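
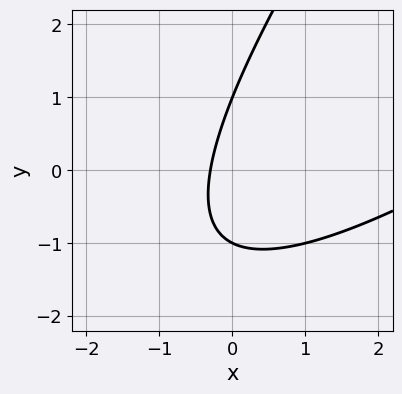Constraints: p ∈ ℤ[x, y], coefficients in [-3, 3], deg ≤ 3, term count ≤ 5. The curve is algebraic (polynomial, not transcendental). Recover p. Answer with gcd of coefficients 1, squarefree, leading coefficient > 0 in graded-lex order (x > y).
Degree: the shape is more complex than any degree-1 curve, so deg p = 2.
Observable constraints: the y-axis gridline crossings are at y ∈ {-1, 1}.
Putting this together gives p.

x^2 - 2*x*y + y^2 - 3*x - 1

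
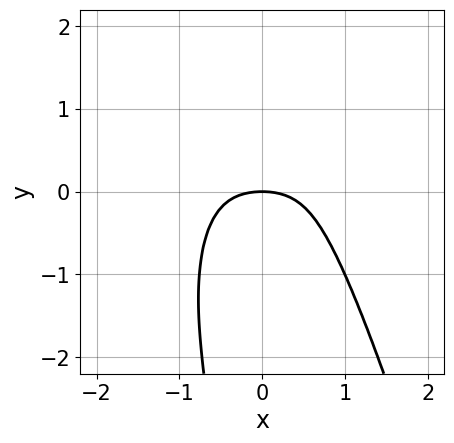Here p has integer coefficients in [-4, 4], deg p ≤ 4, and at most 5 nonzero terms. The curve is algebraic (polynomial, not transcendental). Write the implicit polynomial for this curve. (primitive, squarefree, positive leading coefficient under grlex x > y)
2*x^4 - x*y^2 + x^2 + 2*y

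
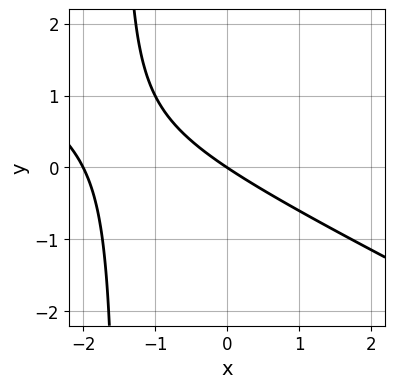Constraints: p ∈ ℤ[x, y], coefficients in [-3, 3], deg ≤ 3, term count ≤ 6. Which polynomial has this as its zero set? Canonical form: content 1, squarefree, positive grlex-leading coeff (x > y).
x^2 + 2*x*y + 2*x + 3*y

deg p = 2. No degree-1 curve has this shape.
From the visible intercepts: one y-axis crossing is at y = 0; among the integer gridlines, it crosses the x-axis at x ∈ {-2, 0}.
Matching integer coefficients to the picture gives p.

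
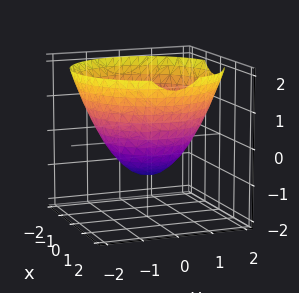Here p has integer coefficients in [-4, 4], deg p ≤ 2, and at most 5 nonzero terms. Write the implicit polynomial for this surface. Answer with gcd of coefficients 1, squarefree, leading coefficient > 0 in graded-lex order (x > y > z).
First, deg p = 2. The shape is more complex than any degree-1 surface.
Next, symmetries: rotational symmetry about the z-axis ⇒ p depends on x, y only through x² + y².
Next, reading off the gridlines: a circular section at z = 1 has radius between 1 and 2; it meets the z-axis at z = -1 (among the integer gridlines).
Finally, these observations pin down the coefficients.

2*x^2 + 2*y^2 - 3*z - 3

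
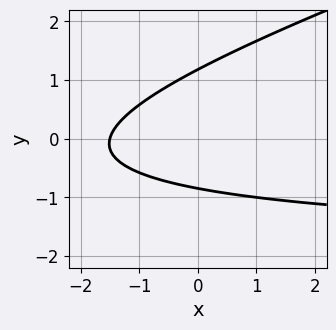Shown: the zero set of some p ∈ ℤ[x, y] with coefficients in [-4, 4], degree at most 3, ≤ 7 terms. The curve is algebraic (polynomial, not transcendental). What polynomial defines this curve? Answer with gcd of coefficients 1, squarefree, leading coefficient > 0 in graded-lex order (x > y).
First, deg p = 2.
Finally, the integer polynomial consistent with all of this is the stated p.

x*y - 3*y^2 + 2*x + y + 3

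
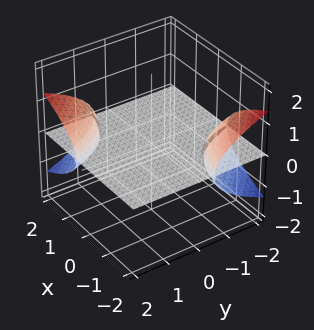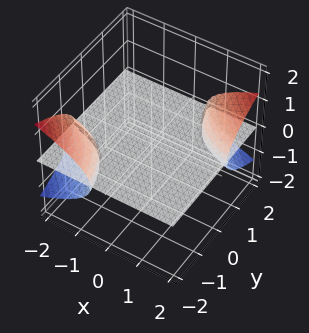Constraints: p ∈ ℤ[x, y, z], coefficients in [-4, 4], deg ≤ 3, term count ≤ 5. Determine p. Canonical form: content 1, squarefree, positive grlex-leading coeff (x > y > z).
First, the picture has 3 separate pieces. They look like related sheets of one shape, so recover p as a whole.
Then, the degree is 3 — a generic line meets the surface in up to 3 points.
Then, from the axis intercepts and sections: every point of the y-axis in the box is on the surface; every point of the x-axis in the box is on the surface.
Finally, putting this together gives p.

x*y*z - 2*z^3 - z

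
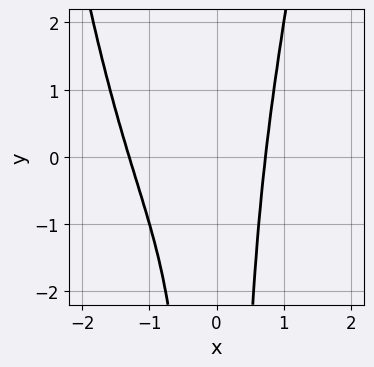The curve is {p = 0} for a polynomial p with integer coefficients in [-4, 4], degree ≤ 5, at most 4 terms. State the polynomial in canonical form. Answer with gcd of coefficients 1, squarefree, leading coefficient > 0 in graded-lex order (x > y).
(a) The degree is 4 — the shape is more complex than any degree-3 curve.
(b) From the visible intercepts: the curve avoids every integer y-axis point in the box.
(c) Solving for integer coefficients yields p as stated.

3*x^4 + 3*x^3 - 2*x^2*y - 2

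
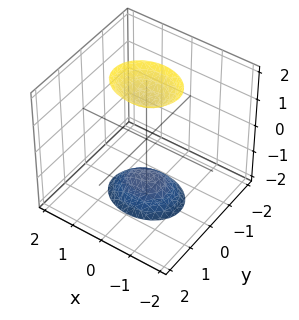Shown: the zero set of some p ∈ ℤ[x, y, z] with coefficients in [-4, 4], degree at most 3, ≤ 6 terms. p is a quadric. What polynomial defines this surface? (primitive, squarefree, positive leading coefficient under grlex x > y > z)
(a) I count 2 distinct pieces. Treating them together as one polynomial.
(b) deg p = 2. Two sheets facing apart; a quadric.
(c) Symmetries: mirror symmetry x ↦ −x ⇒ only even powers of x; the z ↦ −z reflection is a symmetry, so z appears only in even powers; mirror symmetry y ↦ −y ⇒ only even powers of y.
(d) From the visible intercepts: it misses every integer gridline on the y-axis; no x-intercept at any integer in the box.
(e) Together with the visible shape, these determine p as stated.

2*x^2 + 3*y^2 - z^2 + 2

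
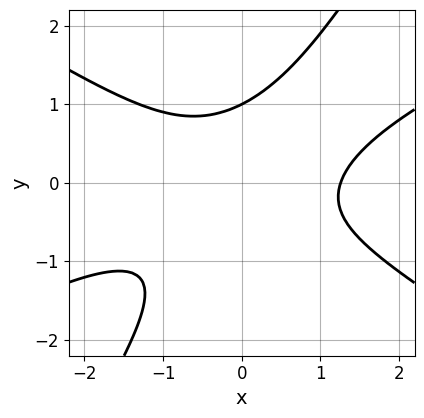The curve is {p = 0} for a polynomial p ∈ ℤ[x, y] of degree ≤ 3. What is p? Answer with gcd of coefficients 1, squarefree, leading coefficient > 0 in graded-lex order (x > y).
(a) The degree is 3 — a generic line meets the curve in up to 3 points.
(b) Against the integer gridlines: one y-axis crossing is at y = 1.
(c) Putting this together gives p.

x^3 - x^2*y - 3*x*y^2 + 2*y^3 - 2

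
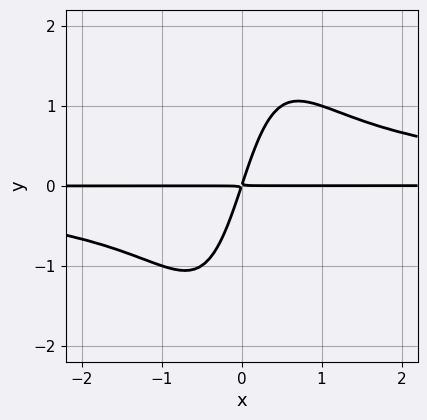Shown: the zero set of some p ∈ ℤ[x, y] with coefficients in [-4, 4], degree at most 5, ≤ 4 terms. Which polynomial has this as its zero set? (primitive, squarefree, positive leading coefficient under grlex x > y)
2*x^2*y^2 - 3*x*y + y^2

First, the degree is 4 — no degree-3 curve has this shape.
Next, reading off the gridlines: the visible x-axis segment lies entirely on the curve.
Finally, putting this together gives p.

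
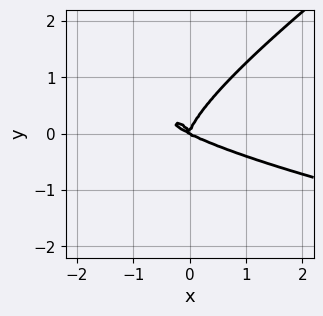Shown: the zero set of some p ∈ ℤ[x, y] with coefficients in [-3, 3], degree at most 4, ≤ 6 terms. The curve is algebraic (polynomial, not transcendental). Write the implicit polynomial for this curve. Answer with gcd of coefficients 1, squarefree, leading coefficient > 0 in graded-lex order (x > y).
(a) Degree: no degree-3 curve has this shape, so deg p = 4.
(b) Reading off the gridlines: it crosses the x-axis at the gridline x = 0; one y-axis crossing is at y = 0.
(c) These observations pin down the coefficients.

2*x*y^3 - 3*y^4 + x^3 + 2*x^2*y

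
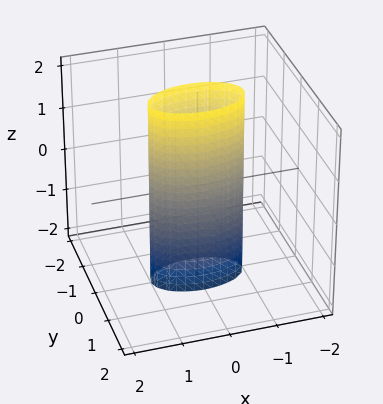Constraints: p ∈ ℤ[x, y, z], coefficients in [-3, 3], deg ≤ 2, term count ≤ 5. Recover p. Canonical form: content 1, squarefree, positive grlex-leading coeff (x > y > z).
1. deg p = 2.
2. Symmetries: mirror symmetry z ↦ −z ⇒ only even powers of z; it's symmetric under x → −x, forcing even powers of x; mirror symmetry y ↦ −y ⇒ only even powers of y.
3. Against the integer gridlines: no z-intercept at any integer in the box; among the integer gridlines, it crosses the x-axis at x ∈ {-1, 1}.
4. The integer polynomial consistent with all of this is the stated p.

x^2 + 3*y^2 - 1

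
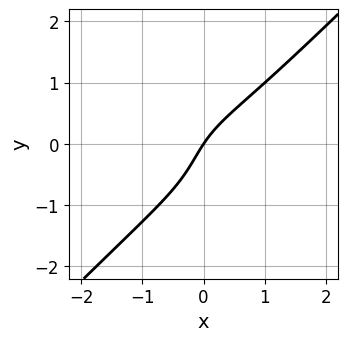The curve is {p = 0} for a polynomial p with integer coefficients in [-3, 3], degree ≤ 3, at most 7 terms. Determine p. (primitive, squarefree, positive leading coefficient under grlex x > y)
2*x^3 - 2*y^3 - y^2 + 3*x - 2*y

(a) The degree is 3 — the shape is more complex than any degree-2 curve.
(b) From the visible intercepts: it crosses the x-axis at the gridline x = 0; it meets the y-axis at y = 0 (among the integer gridlines).
(c) Assembling these constraints gives the stated polynomial.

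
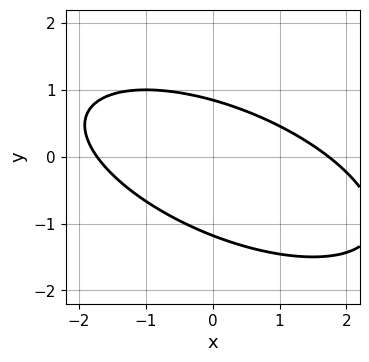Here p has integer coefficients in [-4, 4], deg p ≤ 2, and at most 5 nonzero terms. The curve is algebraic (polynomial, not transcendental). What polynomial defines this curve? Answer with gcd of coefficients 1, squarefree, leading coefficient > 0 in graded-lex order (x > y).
deg p = 2. A generic line meets the curve in up to 2 points.
The integer polynomial consistent with all of this is the stated p.

x^2 + 2*x*y + 3*y^2 + y - 3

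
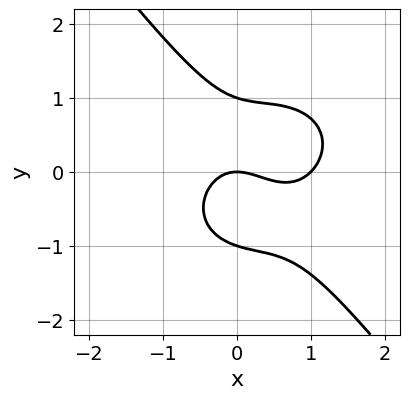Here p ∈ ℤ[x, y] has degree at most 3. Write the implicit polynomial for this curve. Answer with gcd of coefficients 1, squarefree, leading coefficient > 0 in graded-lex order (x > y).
3*x^3 + 2*x*y^2 + 3*y^3 - 3*x^2 - 3*y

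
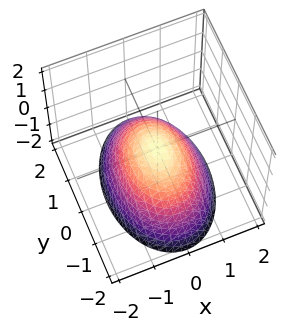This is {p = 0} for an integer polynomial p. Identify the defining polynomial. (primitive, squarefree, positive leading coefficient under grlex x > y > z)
(a) deg p = 2. A single bowl opening along one axis; a quadric.
(b) Symmetries: it's symmetric under y → −y, forcing even powers of y; mirror symmetry x ↦ −x ⇒ only even powers of x.
(c) From the axis intercepts and sections: it meets the z-axis at z = 0 (among the integer gridlines); it meets the y-axis at y = 0 (among the integer gridlines).
(d) Together with the visible shape, these determine p as stated.

2*x^2 + y^2 + 2*z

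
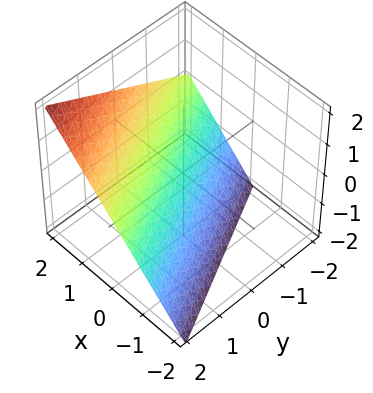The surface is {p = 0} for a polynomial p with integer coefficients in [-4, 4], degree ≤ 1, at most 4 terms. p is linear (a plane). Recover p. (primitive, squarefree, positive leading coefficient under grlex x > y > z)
1. The degree is 1 — the surface is flat (a plane).
2. Observable constraints: it crosses the z-axis at the gridline z = -1; it crosses the x-axis at the gridline x = 1.
3. Putting this together gives p. Check: (0, 2, 0) on the y-axis lies on the surface, and p(0, 2, 0) = 0. ✓

2*x + y - 2*z - 2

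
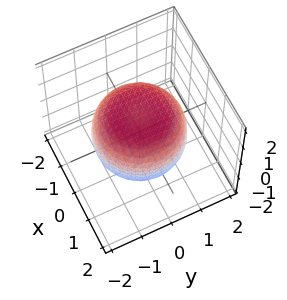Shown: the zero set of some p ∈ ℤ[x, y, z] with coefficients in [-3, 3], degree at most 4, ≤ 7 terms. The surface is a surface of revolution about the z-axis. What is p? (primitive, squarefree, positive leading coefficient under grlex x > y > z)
x^4 + 2*x^2*y^2 + y^4 - x^2 - y^2 + 2*z^2 - 2

1. Degree: no degree-3 surface has this shape, so deg p = 4.
2. Symmetries: rotational symmetry about the z-axis ⇒ p depends on x, y only through x² + y².
3. Checking where it meets the axes: a circular section at z = 0 has radius between 1 and 2; among the integer gridlines, it crosses the z-axis at z ∈ {-1, 1}.
4. Putting this together gives p.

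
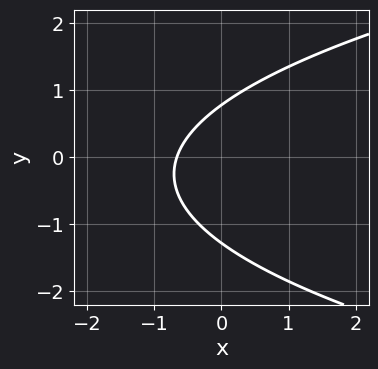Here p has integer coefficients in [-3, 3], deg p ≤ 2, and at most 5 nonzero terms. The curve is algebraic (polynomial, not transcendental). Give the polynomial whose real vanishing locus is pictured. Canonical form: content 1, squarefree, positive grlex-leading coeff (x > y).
2*y^2 - 3*x + y - 2

1. deg p = 2.
2. Putting this together gives p.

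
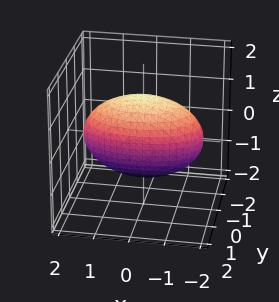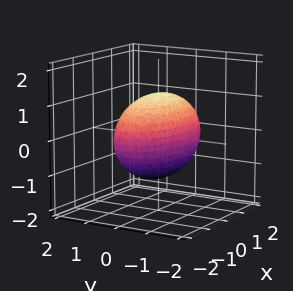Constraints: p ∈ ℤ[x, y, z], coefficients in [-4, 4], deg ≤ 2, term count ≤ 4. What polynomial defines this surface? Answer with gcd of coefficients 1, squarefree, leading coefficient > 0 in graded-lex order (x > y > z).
x^2 + 3*y^2 + 2*z^2 - 3

(a) The degree is 2 — a closed, bounded, convex surface; a quadric.
(b) Symmetries: the z ↦ −z reflection is a symmetry, so z appears only in even powers; it's symmetric under x → −x, forcing even powers of x; it's symmetric under y → −y, forcing even powers of y.
(c) From the visible intercepts: among the integer gridlines, it crosses the y-axis at y ∈ {-1, 1}.
(d) Together with the visible shape, these determine p as stated.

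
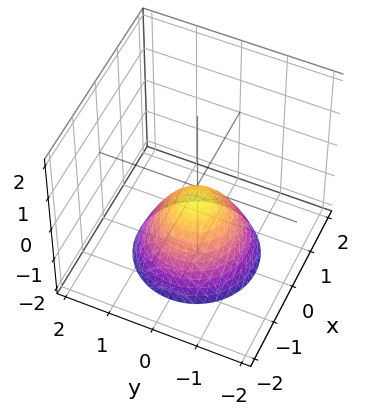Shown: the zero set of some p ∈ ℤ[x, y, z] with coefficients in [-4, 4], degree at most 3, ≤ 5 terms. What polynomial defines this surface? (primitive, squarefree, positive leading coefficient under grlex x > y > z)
3*x^2 + 3*y^2 + 3*z + 1

1. The degree is 2 — the shape is more complex than any degree-1 surface.
2. By symmetry, the z-axis is an axis of rotation, so x and y enter only as x² + y².
3. Against the integer gridlines: the surface avoids every integer y-axis point in the box; a circular section at z = -1 has radius between 0 and 1; the surface avoids every integer x-axis point in the box.
4. Fitting integer coefficients to these (and the overall shape) gives p.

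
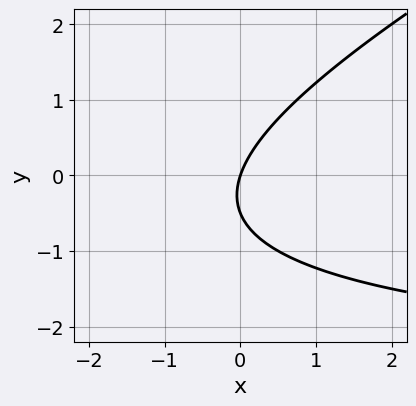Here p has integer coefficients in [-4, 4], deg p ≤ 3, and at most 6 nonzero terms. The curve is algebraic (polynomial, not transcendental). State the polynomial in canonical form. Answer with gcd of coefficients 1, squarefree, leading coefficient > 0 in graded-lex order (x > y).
(a) deg p = 2. No degree-1 curve has this shape.
(b) From the axis intercepts and sections: one y-axis crossing is at y = 0; it crosses the x-axis at the gridline x = 0.
(c) Fitting integer coefficients to these (and the overall shape) gives p.

x*y - 2*y^2 + 3*x - y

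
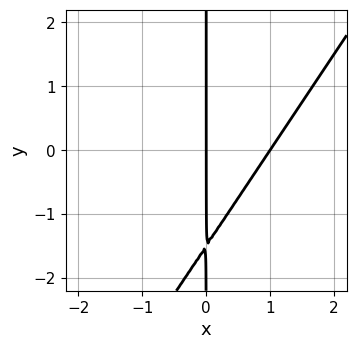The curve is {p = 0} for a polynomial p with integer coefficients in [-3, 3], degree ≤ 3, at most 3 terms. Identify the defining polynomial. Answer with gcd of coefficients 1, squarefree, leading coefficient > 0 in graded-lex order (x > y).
3*x^2 - 2*x*y - 3*x

Degree: the shape is more complex than any degree-1 curve, so deg p = 2.
Against the integer gridlines: every point of the y-axis in the box is on the curve; the x-axis gridline crossings are at x ∈ {0, 1}.
Matching integer coefficients to the picture gives p.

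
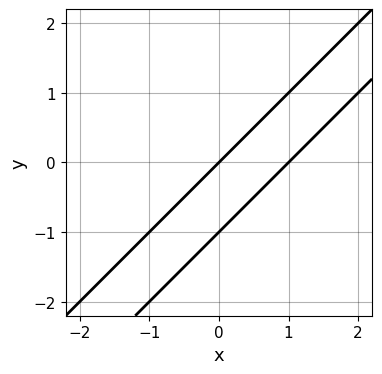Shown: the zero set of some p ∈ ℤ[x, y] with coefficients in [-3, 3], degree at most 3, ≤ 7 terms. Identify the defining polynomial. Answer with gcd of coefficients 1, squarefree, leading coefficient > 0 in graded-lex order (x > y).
First, the degree is 2 — no degree-1 curve has this shape.
Then, observable constraints: among the integer gridlines, it crosses the y-axis at y ∈ {-1, 0}; among the integer gridlines, it crosses the x-axis at x ∈ {0, 1}.
Finally, these observations pin down the coefficients.

x^2 - 2*x*y + y^2 - x + y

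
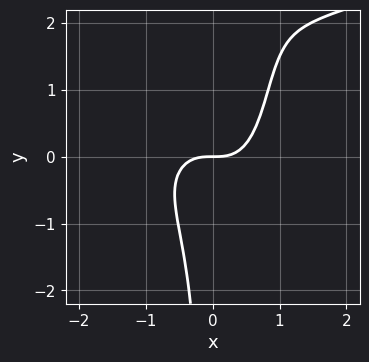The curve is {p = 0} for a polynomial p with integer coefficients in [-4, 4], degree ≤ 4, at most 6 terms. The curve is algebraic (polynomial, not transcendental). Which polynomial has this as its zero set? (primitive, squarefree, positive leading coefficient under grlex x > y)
1. The degree is 4 — the shape is more complex than any degree-3 curve.
2. From the axis intercepts and sections: one x-axis crossing is at x = 0; it crosses the y-axis at the gridline y = 0.
3. These observations pin down the coefficients.

2*x^2*y^2 - 3*x^3 - 2*x*y^2 + 2*y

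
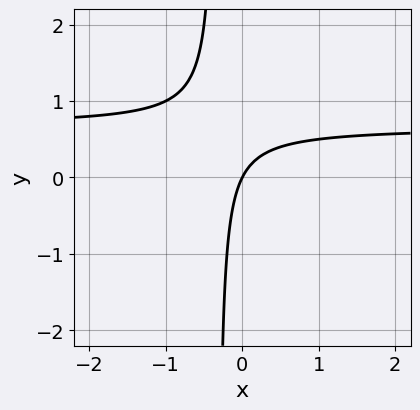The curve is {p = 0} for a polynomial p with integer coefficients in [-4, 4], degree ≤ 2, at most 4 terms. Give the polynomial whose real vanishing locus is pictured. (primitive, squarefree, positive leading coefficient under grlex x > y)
3*x*y - 2*x + y

First, the degree is 2 — the shape is more complex than any degree-1 curve.
Next, against the integer gridlines: it meets the y-axis at y = 0 (among the integer gridlines); it meets the x-axis at x = 0 (among the integer gridlines).
Finally, solving for integer coefficients yields p as stated.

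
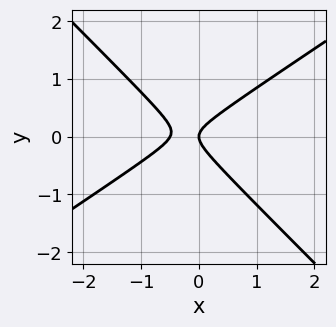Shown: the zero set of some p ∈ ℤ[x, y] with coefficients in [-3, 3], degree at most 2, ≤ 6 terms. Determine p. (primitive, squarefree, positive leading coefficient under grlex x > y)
Degree: no degree-1 curve has this shape, so deg p = 2.
From the visible intercepts: it meets the y-axis at y = 0 (among the integer gridlines); it crosses the x-axis at the gridline x = 0.
Matching integer coefficients to the picture gives p.

2*x^2 - x*y - 3*y^2 + x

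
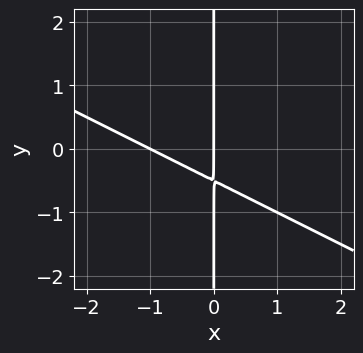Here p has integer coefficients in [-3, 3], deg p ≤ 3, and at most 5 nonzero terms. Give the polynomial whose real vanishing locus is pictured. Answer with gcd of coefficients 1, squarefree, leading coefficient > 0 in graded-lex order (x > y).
x^2 + 2*x*y + x

1. The degree is 2 — no degree-1 curve has this shape.
2. Checking where it meets the axes: every point of the y-axis in the box is on the curve; the x-axis gridline crossings are at x ∈ {-1, 0}.
3. Matching integer coefficients to the picture gives p.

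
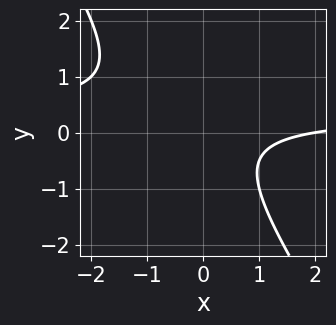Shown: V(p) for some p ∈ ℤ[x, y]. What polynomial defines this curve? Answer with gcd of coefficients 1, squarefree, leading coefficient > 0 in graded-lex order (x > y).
3*x*y + 2*y^2 - x + 2

(a) The degree is 2 — no degree-1 curve has this shape.
(b) Checking where it meets the axes: it crosses the x-axis at the gridline x = 2; no y-intercept at any integer in the box.
(c) Putting this together gives p.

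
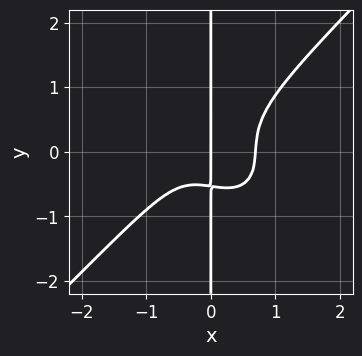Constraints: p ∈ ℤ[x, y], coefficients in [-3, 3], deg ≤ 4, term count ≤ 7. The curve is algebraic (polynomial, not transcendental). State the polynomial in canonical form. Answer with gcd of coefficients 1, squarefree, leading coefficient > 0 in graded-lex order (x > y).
First, the degree is 4 — the shape is more complex than any degree-3 curve.
Then, reading off the gridlines: every point of the y-axis in the box is on the curve; one x-axis crossing is at x = 0.
Finally, assembling these constraints gives the stated polynomial.

3*x^4 - 3*x*y^3 + x^2*y - x*y - x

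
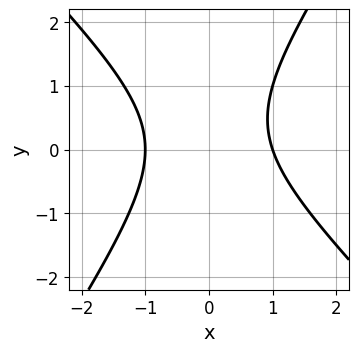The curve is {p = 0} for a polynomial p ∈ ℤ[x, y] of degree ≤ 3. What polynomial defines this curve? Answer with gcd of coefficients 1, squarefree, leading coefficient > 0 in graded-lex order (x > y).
3*x^2 + x*y - 2*y^2 + y - 3

First, deg p = 2. The shape is more complex than any degree-1 curve.
Then, observable constraints: it misses every integer gridline on the y-axis; among the integer gridlines, it crosses the x-axis at x ∈ {-1, 1}.
Finally, together with the visible shape, these determine p as stated.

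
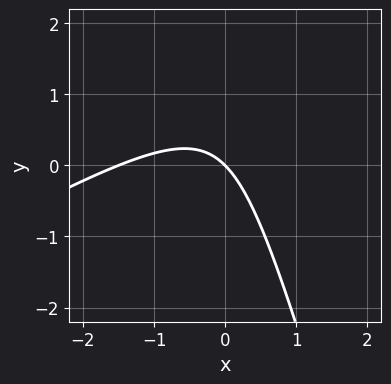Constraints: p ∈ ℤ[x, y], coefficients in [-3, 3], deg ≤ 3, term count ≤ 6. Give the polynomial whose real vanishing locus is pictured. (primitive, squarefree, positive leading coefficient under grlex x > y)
2*x^2 - 3*x*y - y^2 + 3*x + 3*y

First, the degree is 2 — the shape is more complex than any degree-1 curve.
Then, observable constraints: one y-axis crossing is at y = 0; it crosses the x-axis at the gridline x = 0.
Finally, fitting integer coefficients to these (and the overall shape) gives p.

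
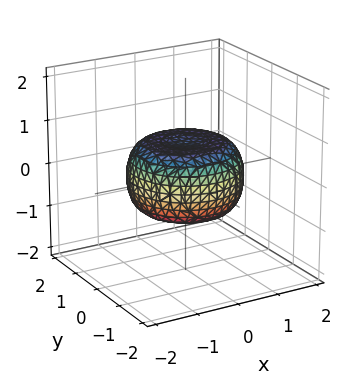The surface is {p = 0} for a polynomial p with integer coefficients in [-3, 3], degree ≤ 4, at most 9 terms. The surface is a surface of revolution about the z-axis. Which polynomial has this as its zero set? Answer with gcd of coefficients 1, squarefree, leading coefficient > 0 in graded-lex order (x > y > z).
First, degree: a generic line meets the surface in up to 4 points, so deg p = 4.
Next, by symmetry, the surface is invariant under rotation about z: p = q(x² + y², z).
Then, from the visible intercepts: a circular section at z = 0 has radius between 1 and 2.
Finally, putting this together gives p.

x^4 + 2*x^2*y^2 + y^4 - x^2 - y^2 + 2*z^2 - 1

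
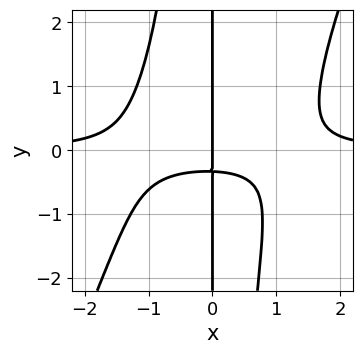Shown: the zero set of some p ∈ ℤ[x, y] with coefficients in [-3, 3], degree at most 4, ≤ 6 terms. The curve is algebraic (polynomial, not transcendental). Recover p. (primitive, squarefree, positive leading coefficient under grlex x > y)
The degree is 4 — a generic line meets the curve in up to 4 points.
From the visible intercepts: the visible y-axis segment lies entirely on the curve; it crosses the x-axis at the gridline x = 0.
Matching integer coefficients to the picture gives p.

2*x^3*y - x^2*y^2 - 3*x*y - x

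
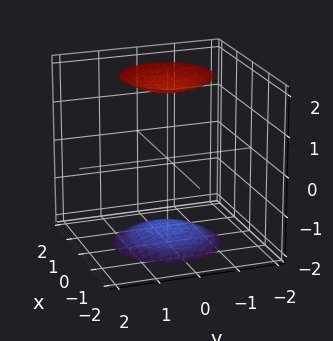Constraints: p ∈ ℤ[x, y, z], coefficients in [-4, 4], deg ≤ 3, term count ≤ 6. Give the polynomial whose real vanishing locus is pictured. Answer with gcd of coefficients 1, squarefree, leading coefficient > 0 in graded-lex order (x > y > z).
First, I count 2 distinct pieces. Treating them together as one polynomial.
Next, deg p = 2. Two sheets facing apart; a quadric.
Then, symmetries: mirror symmetry z ↦ −z ⇒ only even powers of z; the z-axis is an axis of rotation, so x and y enter only as x² + y².
Next, reading off the gridlines: the surface avoids every integer x-axis point in the box; a circular section at z = 2 has radius exactly 1.
Finally, matching integer coefficients to the picture gives p.

x^2 + y^2 - z^2 + 3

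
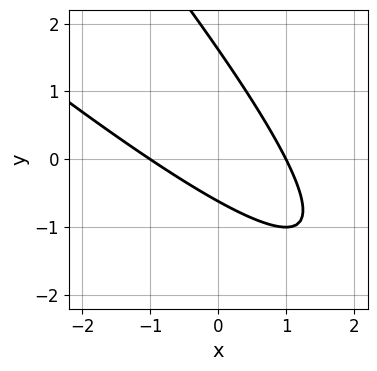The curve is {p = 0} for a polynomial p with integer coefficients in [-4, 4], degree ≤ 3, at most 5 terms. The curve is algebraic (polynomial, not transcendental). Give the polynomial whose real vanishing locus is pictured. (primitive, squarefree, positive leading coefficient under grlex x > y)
1. deg p = 2. A generic line meets the curve in up to 2 points.
2. From the axis intercepts and sections: the x-axis gridline crossings are at x ∈ {-1, 1}.
3. The integer polynomial consistent with all of this is the stated p.

x^2 + 2*x*y + y^2 - y - 1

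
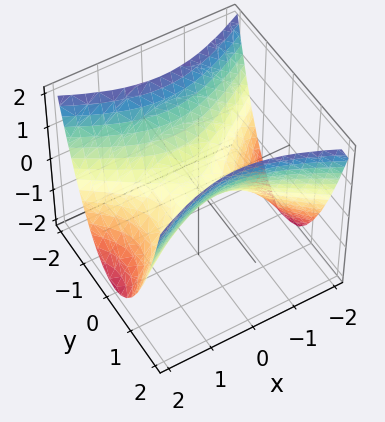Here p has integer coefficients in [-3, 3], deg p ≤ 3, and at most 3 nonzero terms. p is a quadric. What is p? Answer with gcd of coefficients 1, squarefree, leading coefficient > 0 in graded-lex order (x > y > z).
First, the degree is 2 — a saddle surface; a quadric.
Next, symmetries: mirror symmetry y ↦ −y ⇒ only even powers of y; mirror symmetry x ↦ −x ⇒ only even powers of x.
Then, checking where it meets the axes: it meets the y-axis at y = 0 (among the integer gridlines); it crosses the x-axis at the gridline x = 0; it meets the z-axis at z = 0 (among the integer gridlines).
Finally, these observations pin down the coefficients.

x^2 - 2*y^2 + 2*z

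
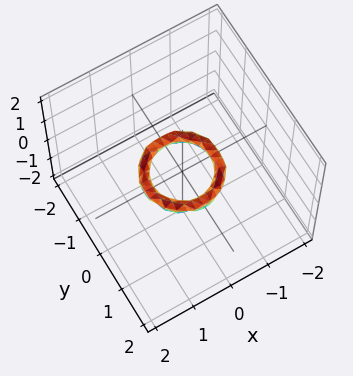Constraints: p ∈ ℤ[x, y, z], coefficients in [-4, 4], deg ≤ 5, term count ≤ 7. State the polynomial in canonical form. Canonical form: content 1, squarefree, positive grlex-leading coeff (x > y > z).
2*x^4 + 4*x^2*y^2 + 2*y^4 - 3*x^2 - 3*y^2 + 3*z^2 + 1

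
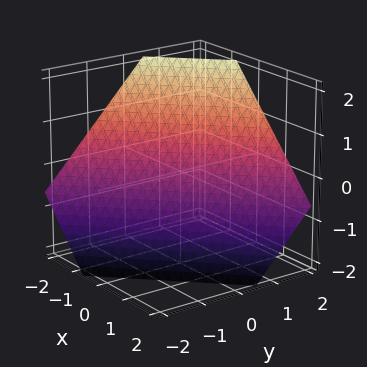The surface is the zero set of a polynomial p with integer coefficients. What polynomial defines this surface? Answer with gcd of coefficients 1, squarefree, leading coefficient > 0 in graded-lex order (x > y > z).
(a) deg p = 1. The surface is flat (a plane).
(b) The integer polynomial consistent with all of this is the stated p.

3*x - 3*y + 3*z + 2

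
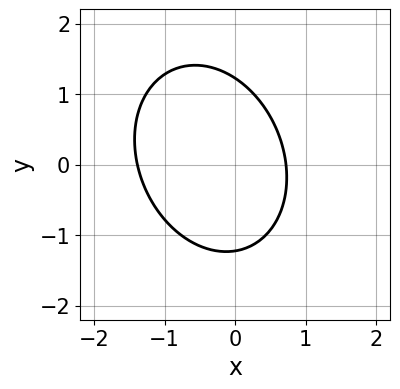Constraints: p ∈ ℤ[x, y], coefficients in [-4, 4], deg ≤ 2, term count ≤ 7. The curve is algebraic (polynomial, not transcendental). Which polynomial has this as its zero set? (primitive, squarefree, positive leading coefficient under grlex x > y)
First, degree: a generic line meets the curve in up to 2 points, so deg p = 2.
Finally, solving for integer coefficients yields p as stated.

3*x^2 + x*y + 2*y^2 + 2*x - 3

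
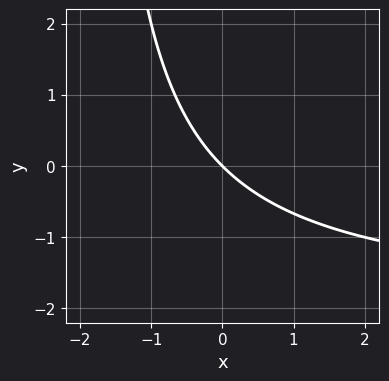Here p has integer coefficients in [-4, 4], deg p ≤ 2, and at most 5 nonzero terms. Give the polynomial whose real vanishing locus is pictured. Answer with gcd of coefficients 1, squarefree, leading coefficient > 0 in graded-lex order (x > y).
The degree is 2 — the shape is more complex than any degree-1 curve.
From the axis intercepts and sections: it crosses the x-axis at the gridline x = 0; one y-axis crossing is at y = 0.
These observations pin down the coefficients.

x*y + 2*x + 2*y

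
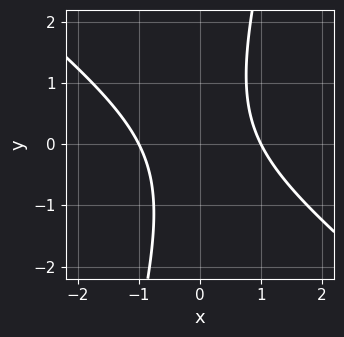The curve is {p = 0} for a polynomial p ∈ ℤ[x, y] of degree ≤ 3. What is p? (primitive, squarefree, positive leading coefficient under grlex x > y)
3*x^2 + 3*x*y - y^2 - 3

1. Degree: no degree-1 curve has this shape, so deg p = 2.
2. Reading off the gridlines: the x-axis gridline crossings are at x ∈ {-1, 1}; it misses every integer gridline on the y-axis.
3. Assembling these constraints gives the stated polynomial.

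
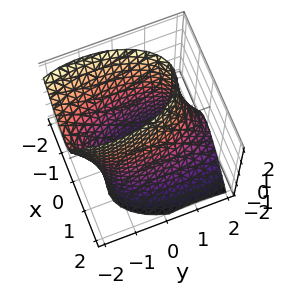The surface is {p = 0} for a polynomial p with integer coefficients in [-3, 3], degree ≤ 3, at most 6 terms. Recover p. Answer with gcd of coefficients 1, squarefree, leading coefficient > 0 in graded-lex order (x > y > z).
3*x^2 + 2*x*z + y^2 + y*z - 3

Degree: a generic line meets the surface in up to 2 points, so deg p = 2.
Reading off the gridlines: among the integer gridlines, it crosses the x-axis at x ∈ {-1, 1}; no z-intercept at any integer in the box.
Together with the visible shape, these determine p as stated.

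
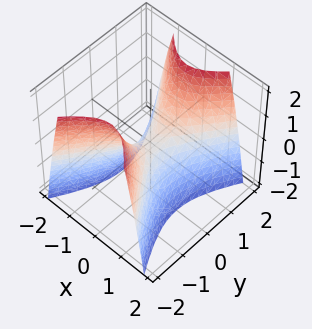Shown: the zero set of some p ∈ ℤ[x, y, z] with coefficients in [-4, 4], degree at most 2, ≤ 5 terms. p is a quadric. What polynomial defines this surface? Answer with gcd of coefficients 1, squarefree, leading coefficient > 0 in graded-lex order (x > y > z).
2*x^2 - y^2 + z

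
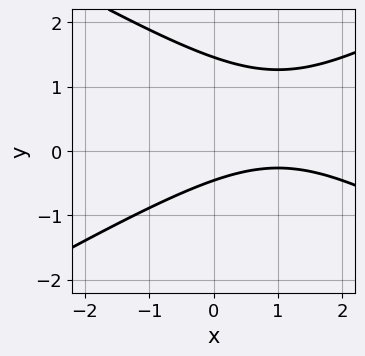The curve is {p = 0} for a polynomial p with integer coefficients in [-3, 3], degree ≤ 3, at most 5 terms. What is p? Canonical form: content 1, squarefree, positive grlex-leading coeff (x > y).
Degree: no degree-1 curve has this shape, so deg p = 2.
Checking where it meets the axes: it misses every integer gridline on the x-axis.
Putting this together gives p.

x^2 - 3*y^2 - 2*x + 3*y + 2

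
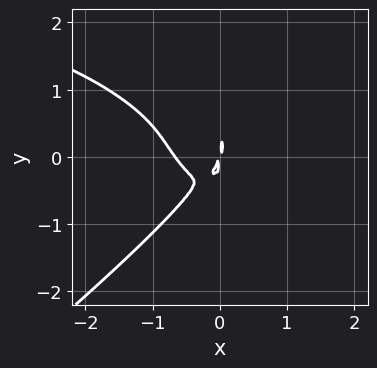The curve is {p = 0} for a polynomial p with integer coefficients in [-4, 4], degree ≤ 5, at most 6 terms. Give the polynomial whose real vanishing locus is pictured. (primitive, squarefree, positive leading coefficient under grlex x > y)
x^3*y - 2*y^4 - 3*x^3 - 2*x^2 + x*y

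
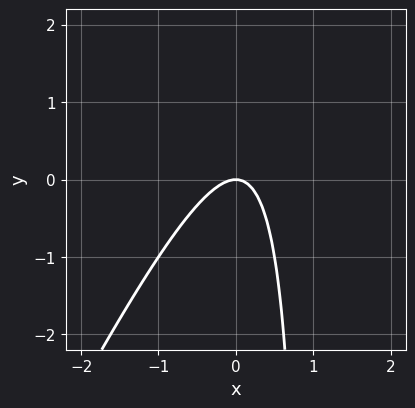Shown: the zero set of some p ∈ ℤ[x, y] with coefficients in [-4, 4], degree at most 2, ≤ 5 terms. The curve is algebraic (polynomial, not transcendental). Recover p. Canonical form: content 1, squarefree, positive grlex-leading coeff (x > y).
Degree: a generic line meets the curve in up to 2 points, so deg p = 2.
Against the integer gridlines: it crosses the y-axis at the gridline y = 0; it crosses the x-axis at the gridline x = 0.
Together with the visible shape, these determine p as stated.

2*x^2 - x*y + y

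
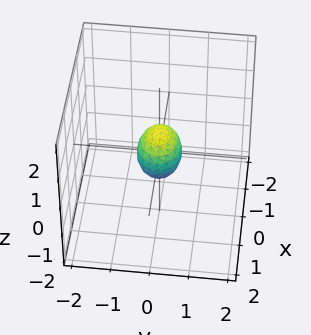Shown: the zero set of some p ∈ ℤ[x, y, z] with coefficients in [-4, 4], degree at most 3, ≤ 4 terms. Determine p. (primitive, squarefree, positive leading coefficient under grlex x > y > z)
2*x^2 + 3*y^2 + 2*z^2 - 1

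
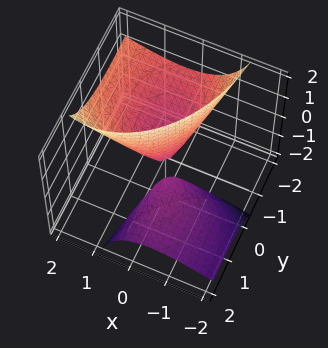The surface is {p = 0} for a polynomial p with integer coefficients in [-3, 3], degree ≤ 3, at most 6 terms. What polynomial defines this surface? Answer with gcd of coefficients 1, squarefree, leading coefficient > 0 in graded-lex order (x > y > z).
2*x^2 - 3*x*z + y^2 + 3*y*z - z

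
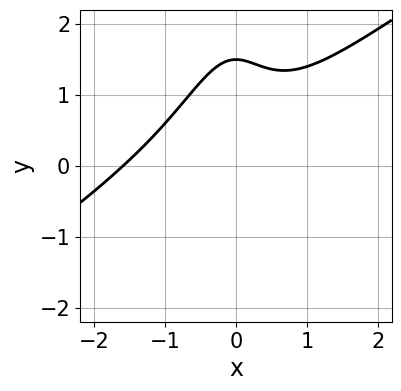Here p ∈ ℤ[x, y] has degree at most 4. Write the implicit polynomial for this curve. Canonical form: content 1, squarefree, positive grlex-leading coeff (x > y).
(a) Degree: the shape is more complex than any degree-2 curve, so deg p = 3.
(b) The integer polynomial consistent with all of this is the stated p.

2*x^3 - 3*x^2*y + 2*x^2 - 2*y + 3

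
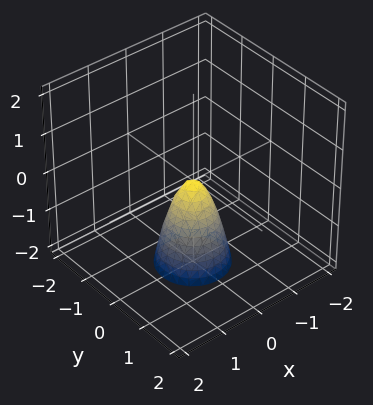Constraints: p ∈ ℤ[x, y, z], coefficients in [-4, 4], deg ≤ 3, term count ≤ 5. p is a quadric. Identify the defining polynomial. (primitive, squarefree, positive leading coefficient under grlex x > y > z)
3*x^2 + 3*y^2 + z

1. The degree is 2 — a paraboloid; a quadric.
2. Symmetries: the z-axis is an axis of rotation, so x and y enter only as x² + y².
3. Reading off the gridlines: it meets the x-axis at x = 0 (among the integer gridlines); a circular section at z = -2 has radius between 0 and 1.
4. Fitting integer coefficients to these (and the overall shape) gives p.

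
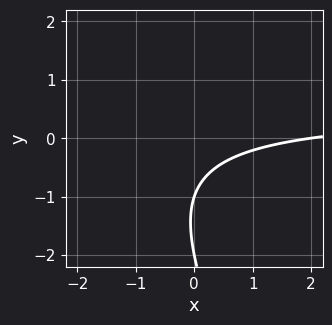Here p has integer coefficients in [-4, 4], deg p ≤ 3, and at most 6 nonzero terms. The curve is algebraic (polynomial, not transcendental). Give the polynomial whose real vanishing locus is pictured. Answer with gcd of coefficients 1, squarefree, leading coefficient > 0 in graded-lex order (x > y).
2*x*y + y^2 - x + 3*y + 2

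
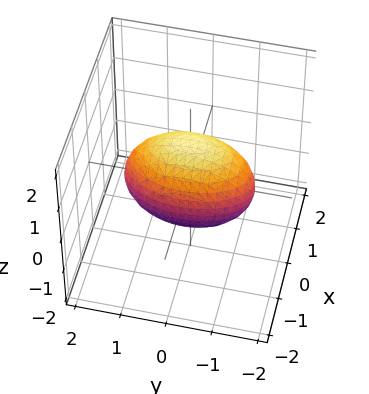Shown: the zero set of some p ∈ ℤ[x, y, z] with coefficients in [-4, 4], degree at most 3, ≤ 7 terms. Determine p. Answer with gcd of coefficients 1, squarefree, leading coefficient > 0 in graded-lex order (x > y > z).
(a) The degree is 2 — the shape is more complex than any degree-1 surface.
(b) Against the integer gridlines: the z-axis gridline crossings are at z ∈ {-1, 1}.
(c) Fitting integer coefficients to these (and the overall shape) gives p.

3*x^2 - x*z + y^2 + 2*z^2 - 2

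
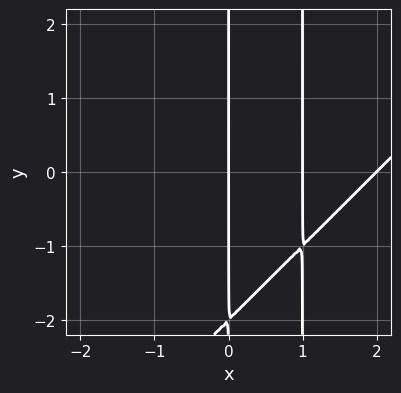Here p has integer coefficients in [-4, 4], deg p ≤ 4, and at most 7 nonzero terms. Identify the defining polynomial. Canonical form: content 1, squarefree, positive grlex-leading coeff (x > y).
x^3 - x^2*y - 3*x^2 + x*y + 2*x

First, the degree is 3 — a generic line meets the curve in up to 3 points.
Next, from the axis intercepts and sections: the visible y-axis segment lies entirely on the curve; among the integer gridlines, it crosses the x-axis at x ∈ {0, 1, 2}.
Finally, matching integer coefficients to the picture gives p.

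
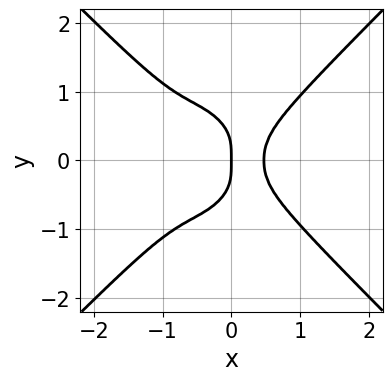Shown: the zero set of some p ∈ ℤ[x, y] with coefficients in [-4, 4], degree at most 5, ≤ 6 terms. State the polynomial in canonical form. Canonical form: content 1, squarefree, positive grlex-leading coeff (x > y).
Degree: the shape is more complex than any degree-3 curve, so deg p = 4.
Symmetries: it's symmetric under y → −y, forcing even powers of y.
Checking where it meets the axes: it meets the x-axis at x = 0 (among the integer gridlines); one y-axis crossing is at y = 0.
Assembling these constraints gives the stated polynomial.

3*x^4 - 3*y^4 + 3*x^3 - 3*x*y^2 - x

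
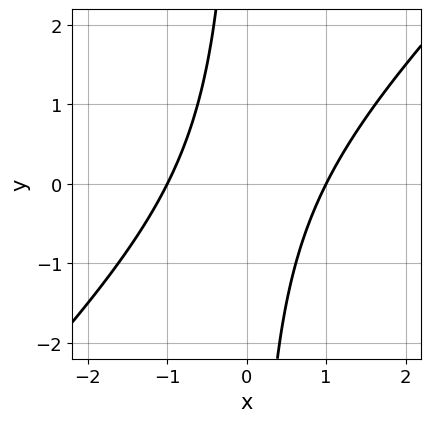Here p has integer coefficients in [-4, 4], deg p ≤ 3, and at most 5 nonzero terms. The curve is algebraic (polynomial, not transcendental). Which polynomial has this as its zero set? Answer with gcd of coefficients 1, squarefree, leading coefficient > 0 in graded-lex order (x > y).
x^2 - x*y - 1

1. deg p = 2.
2. Against the integer gridlines: among the integer gridlines, it crosses the x-axis at x ∈ {-1, 1}; it misses every integer gridline on the y-axis.
3. Putting this together gives p.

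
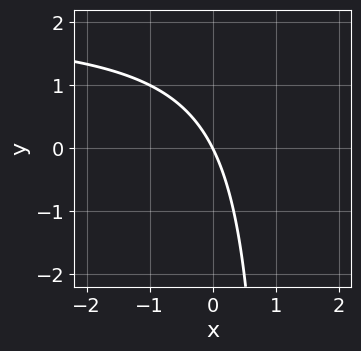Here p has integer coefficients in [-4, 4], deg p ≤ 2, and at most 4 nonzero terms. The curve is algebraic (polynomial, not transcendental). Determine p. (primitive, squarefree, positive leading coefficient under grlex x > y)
x*y - 2*x - y

Degree: the shape is more complex than any degree-1 curve, so deg p = 2.
From the axis intercepts and sections: one y-axis crossing is at y = 0; one x-axis crossing is at x = 0.
The integer polynomial consistent with all of this is the stated p.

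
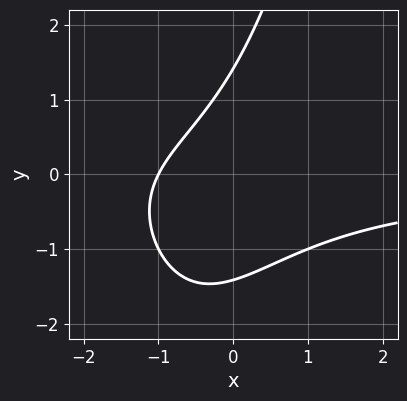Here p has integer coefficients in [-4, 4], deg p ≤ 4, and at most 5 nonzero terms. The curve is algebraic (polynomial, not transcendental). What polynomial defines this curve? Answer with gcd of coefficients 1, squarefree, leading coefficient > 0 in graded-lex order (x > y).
First, the degree is 3 — no degree-2 curve has this shape.
Next, checking where it meets the axes: it crosses the x-axis at the gridline x = -1.
Finally, the integer polynomial consistent with all of this is the stated p.

x^2*y + 2*x*y - y^2 + 2*x + 2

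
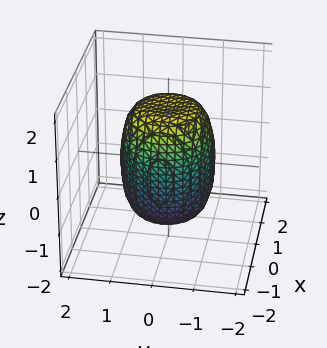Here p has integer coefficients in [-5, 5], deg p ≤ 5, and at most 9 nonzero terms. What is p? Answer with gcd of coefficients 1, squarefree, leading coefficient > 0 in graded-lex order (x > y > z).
2*x^4 + 4*x^2*y^2 + 2*y^4 - x^2 - y^2 + z^2 - 2

1. deg p = 4. A generic line meets the surface in up to 4 points.
2. Symmetry: the z-axis is an axis of rotation, so x and y enter only as x² + y².
3. Reading off the gridlines: a circular section at z = -1 has radius exactly 1.
4. Fitting integer coefficients to these (and the overall shape) gives p.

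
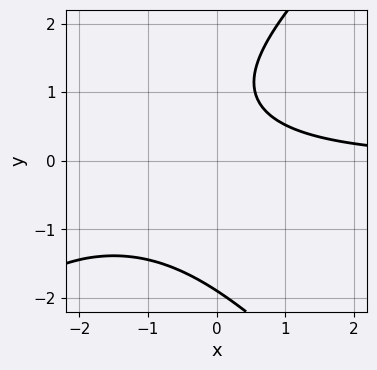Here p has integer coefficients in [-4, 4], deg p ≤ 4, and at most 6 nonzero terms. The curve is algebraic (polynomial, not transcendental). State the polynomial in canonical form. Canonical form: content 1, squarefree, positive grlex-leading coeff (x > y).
x^2*y - y^3 + 3*x*y + 2*y - 3

1. The degree is 3 — no degree-2 curve has this shape.
2. Checking where it meets the axes: the curve avoids every integer x-axis point in the box.
3. Matching integer coefficients to the picture gives p.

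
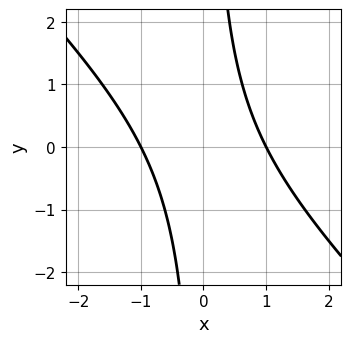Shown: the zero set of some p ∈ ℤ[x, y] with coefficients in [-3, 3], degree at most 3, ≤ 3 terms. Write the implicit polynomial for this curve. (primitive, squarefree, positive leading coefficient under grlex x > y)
1. deg p = 2. No degree-1 curve has this shape.
2. From the axis intercepts and sections: among the integer gridlines, it crosses the x-axis at x ∈ {-1, 1}; no y-intercept at any integer in the box.
3. Matching integer coefficients to the picture gives p.

x^2 + x*y - 1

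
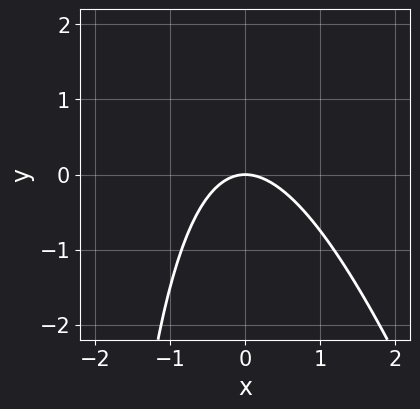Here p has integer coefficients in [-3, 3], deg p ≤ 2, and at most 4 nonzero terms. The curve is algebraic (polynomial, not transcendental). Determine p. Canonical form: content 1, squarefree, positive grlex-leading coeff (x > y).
3*x^2 + x*y + 3*y

deg p = 2. A generic line meets the curve in up to 2 points.
Observable constraints: it crosses the x-axis at the gridline x = 0; one y-axis crossing is at y = 0.
Assembling these constraints gives the stated polynomial.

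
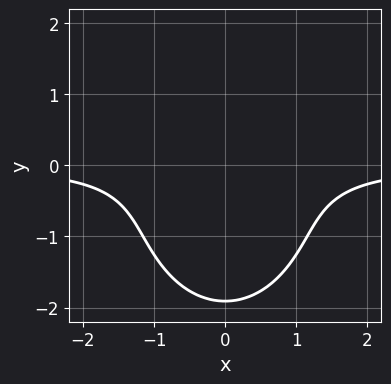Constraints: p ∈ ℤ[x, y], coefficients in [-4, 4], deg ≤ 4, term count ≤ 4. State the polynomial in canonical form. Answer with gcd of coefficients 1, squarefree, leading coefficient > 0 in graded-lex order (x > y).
3*x^2*y + 2*y^3 + 3*y^2 + 3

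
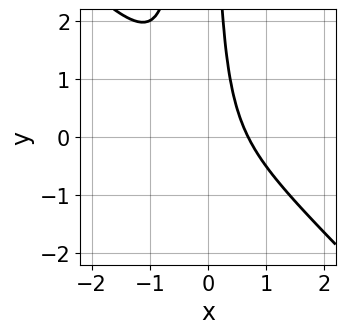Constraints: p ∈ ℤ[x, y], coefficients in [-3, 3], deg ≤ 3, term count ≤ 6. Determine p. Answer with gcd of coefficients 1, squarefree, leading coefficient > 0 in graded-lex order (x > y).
3*x^3 + 3*x^2*y + x*y - 1

deg p = 3. The shape is more complex than any degree-2 curve.
Observable constraints: the curve avoids every integer y-axis point in the box.
These observations pin down the coefficients.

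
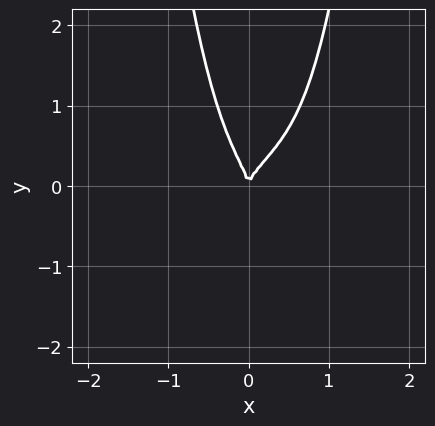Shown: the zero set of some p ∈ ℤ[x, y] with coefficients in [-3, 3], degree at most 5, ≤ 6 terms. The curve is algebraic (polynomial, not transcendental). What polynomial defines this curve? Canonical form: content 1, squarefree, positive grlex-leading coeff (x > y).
3*x^2*y^2 - x*y^2 - y^3 + x^2

1. Degree: a generic line meets the curve in up to 4 points, so deg p = 4.
2. Against the integer gridlines: it meets the x-axis at x = 0 (among the integer gridlines); it meets the y-axis at y = 0 (among the integer gridlines).
3. Putting this together gives p.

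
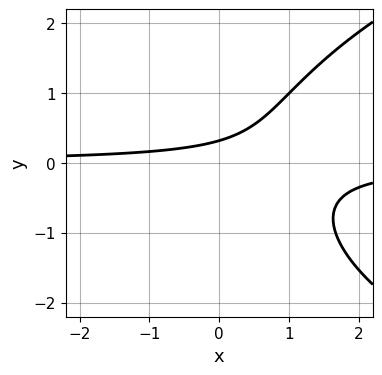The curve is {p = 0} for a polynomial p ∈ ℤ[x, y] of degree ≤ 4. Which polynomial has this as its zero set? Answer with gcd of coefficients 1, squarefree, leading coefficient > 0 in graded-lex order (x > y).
1. Degree: no degree-2 curve has this shape, so deg p = 3.
2. Checking where it meets the axes: the curve avoids every integer x-axis point in the box.
3. Assembling these constraints gives the stated polynomial.

y^3 - 3*x*y + 3*y - 1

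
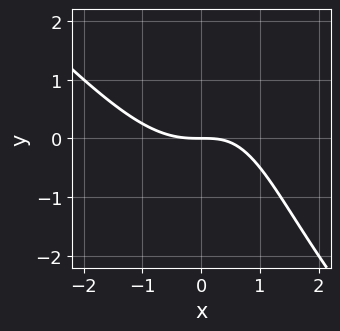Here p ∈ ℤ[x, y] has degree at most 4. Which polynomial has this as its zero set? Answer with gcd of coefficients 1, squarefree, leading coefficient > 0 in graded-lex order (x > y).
1. The degree is 3 — the shape is more complex than any degree-2 curve.
2. Checking where it meets the axes: it crosses the x-axis at the gridline x = 0; it crosses the y-axis at the gridline y = 0.
3. The integer polynomial consistent with all of this is the stated p.

x^3 + x^2*y - x*y + 2*y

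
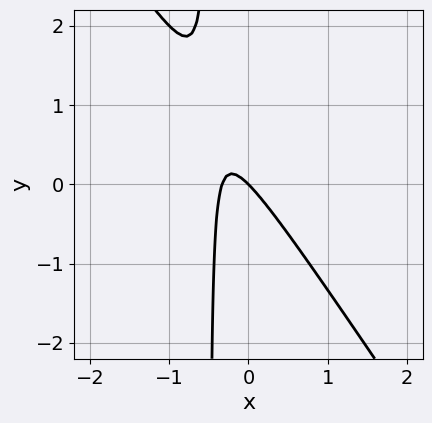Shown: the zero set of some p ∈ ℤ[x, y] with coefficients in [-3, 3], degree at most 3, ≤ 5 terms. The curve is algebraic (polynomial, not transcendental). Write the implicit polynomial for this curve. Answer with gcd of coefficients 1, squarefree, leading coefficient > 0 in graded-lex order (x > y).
3*x^2 + 2*x*y + x + y

Degree: a generic line meets the curve in up to 2 points, so deg p = 2.
Observable constraints: one y-axis crossing is at y = 0; it meets the x-axis at x = 0 (among the integer gridlines).
Putting this together gives p.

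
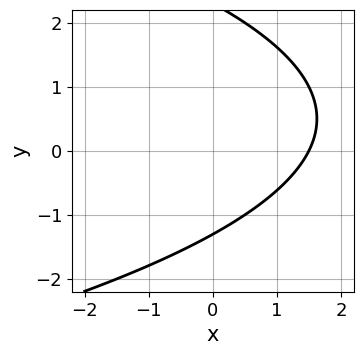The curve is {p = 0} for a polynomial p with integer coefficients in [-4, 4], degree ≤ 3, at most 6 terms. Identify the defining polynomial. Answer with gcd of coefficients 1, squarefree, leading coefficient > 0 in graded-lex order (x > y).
y^2 + 2*x - y - 3

1. The degree is 2 — no degree-1 curve has this shape.
2. Putting this together gives p.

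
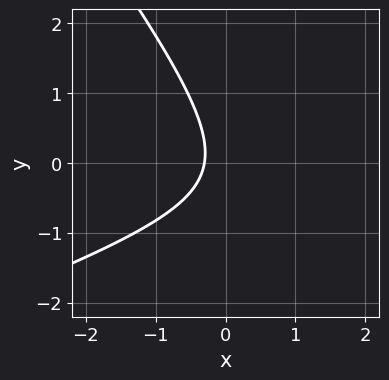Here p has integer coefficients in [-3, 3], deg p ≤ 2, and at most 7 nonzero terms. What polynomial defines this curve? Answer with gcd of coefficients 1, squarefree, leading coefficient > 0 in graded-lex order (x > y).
First, deg p = 2. The shape is more complex than any degree-1 curve.
Next, from the axis intercepts and sections: it misses every integer gridline on the y-axis.
Finally, fitting integer coefficients to these (and the overall shape) gives p.

x^2 - 2*x*y - 2*y^2 - 3*x - 1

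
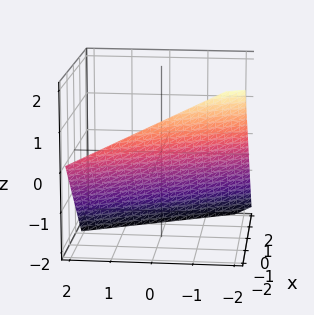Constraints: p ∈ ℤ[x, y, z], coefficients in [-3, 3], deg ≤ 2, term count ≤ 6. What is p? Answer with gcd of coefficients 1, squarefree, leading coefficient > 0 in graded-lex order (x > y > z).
(a) The degree is 1 — the surface is flat (a plane).
(b) Reading off the gridlines: one x-axis crossing is at x = -1; one y-axis crossing is at y = -2.
(c) Together with the visible shape, these determine p as stated. Check: (0, 0, -1) on the z-axis lies on the surface, and p(0, 0, -1) = 0. ✓

2*x + y + 2*z + 2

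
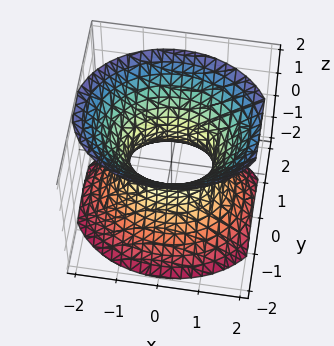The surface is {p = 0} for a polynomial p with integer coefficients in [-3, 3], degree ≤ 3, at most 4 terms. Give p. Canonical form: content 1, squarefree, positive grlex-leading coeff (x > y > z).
2*x^2 + 3*y^2 - 2*z^2 - 2

deg p = 2.
Symmetries: mirror symmetry z ↦ −z ⇒ only even powers of z; it's symmetric under x → −x, forcing even powers of x; mirror symmetry y ↦ −y ⇒ only even powers of y.
Against the integer gridlines: the surface avoids every integer z-axis point in the box; among the integer gridlines, it crosses the x-axis at x ∈ {-1, 1}.
Assembling these constraints gives the stated polynomial.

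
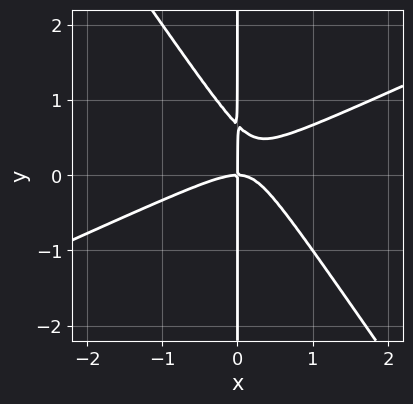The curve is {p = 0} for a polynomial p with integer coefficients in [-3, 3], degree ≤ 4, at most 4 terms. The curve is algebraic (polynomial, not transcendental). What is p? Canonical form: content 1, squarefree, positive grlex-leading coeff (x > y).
2*x^3 - 3*x^2*y - 3*x*y^2 + 2*x*y

1. Degree: no degree-2 curve has this shape, so deg p = 3.
2. Reading off the gridlines: it crosses the x-axis at the gridline x = 0; every point of the y-axis in the box is on the curve.
3. Together with the visible shape, these determine p as stated.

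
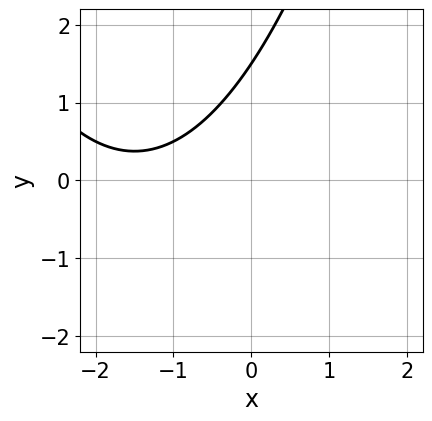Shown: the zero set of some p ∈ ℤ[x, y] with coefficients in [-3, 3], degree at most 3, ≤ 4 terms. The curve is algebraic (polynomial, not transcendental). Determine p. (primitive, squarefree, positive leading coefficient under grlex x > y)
x^2 + 3*x - 2*y + 3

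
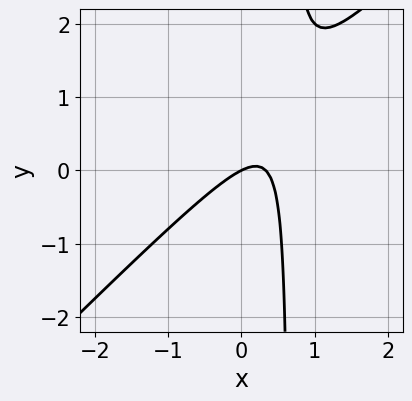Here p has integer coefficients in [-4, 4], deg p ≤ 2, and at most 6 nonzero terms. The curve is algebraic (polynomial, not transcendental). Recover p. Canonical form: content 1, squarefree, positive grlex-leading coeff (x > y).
First, deg p = 2. The shape is more complex than any degree-1 curve.
Then, reading off the gridlines: it crosses the y-axis at the gridline y = 0; it crosses the x-axis at the gridline x = 0.
Finally, together with the visible shape, these determine p as stated.

3*x^2 - 3*x*y - x + 2*y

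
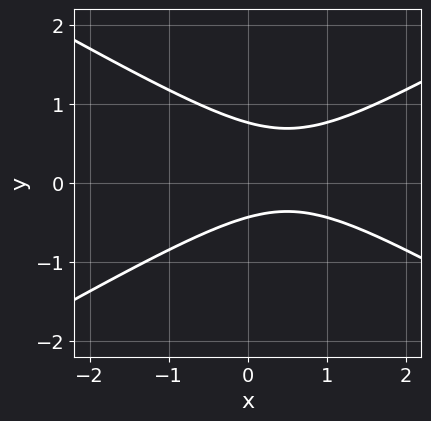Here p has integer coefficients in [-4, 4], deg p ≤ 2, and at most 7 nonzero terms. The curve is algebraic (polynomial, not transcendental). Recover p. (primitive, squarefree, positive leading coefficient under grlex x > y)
Degree: a generic line meets the curve in up to 2 points, so deg p = 2.
From the axis intercepts and sections: it misses every integer gridline on the x-axis.
These observations pin down the coefficients.

x^2 - 3*y^2 - x + y + 1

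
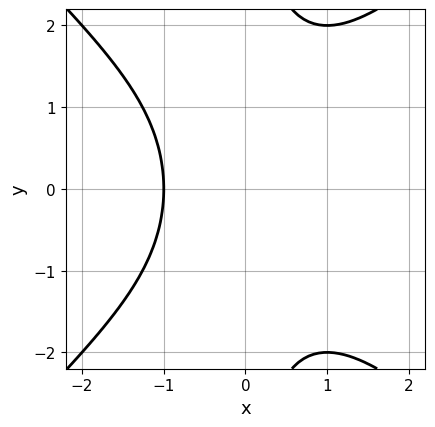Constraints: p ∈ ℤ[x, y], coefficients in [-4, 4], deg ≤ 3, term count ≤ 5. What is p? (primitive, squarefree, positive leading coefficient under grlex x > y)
x^3 - x*y^2 + x + 2

First, deg p = 3. No degree-2 curve has this shape.
Then, symmetries: it's symmetric under y → −y, forcing even powers of y.
Next, against the integer gridlines: it crosses the x-axis at the gridline x = -1; no y-intercept at any integer in the box.
Finally, these observations pin down the coefficients.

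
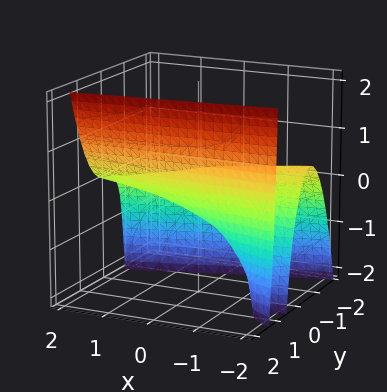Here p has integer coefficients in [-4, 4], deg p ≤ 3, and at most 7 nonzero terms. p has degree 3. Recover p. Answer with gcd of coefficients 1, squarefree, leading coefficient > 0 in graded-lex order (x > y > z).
x*y*z - 3*y^3 - x*y + 2*y + 2*z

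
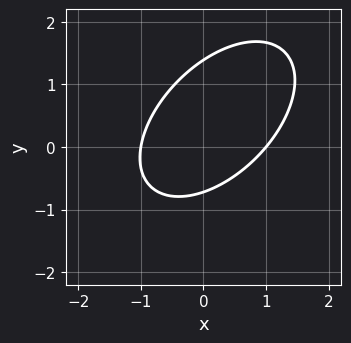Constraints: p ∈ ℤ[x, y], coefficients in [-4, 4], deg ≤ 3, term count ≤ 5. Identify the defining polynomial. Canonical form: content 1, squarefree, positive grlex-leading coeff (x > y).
First, the degree is 2 — the shape is more complex than any degree-1 curve.
Next, observable constraints: the x-axis gridline crossings are at x ∈ {-1, 1}.
Finally, solving for integer coefficients yields p as stated.

3*x^2 - 3*x*y + 3*y^2 - 2*y - 3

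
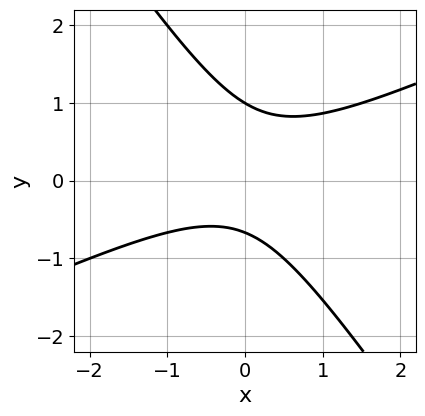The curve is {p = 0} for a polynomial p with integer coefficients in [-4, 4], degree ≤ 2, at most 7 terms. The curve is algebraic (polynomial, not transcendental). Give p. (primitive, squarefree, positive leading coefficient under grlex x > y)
2*x^2 - 3*x*y - 3*y^2 + y + 2

The degree is 2 — a generic line meets the curve in up to 2 points.
Against the integer gridlines: it crosses the y-axis at the gridline y = 1; no x-intercept at any integer in the box.
The integer polynomial consistent with all of this is the stated p.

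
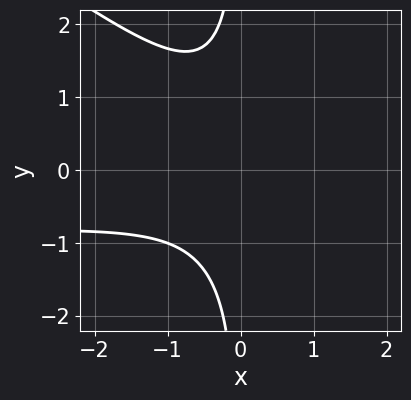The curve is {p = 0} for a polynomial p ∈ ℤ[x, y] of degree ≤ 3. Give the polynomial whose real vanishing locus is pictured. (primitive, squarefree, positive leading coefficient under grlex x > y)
2*x^2*y + 3*x*y^2 + 2*x^2 + 3

Degree: a generic line meets the curve in up to 3 points, so deg p = 3.
From the visible intercepts: it misses every integer gridline on the y-axis; no x-intercept at any integer in the box.
Fitting integer coefficients to these (and the overall shape) gives p.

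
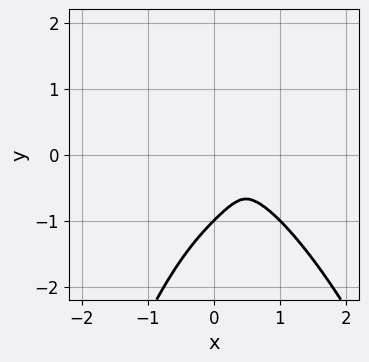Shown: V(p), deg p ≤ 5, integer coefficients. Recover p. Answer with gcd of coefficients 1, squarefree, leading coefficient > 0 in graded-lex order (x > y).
2*x^4 + x^2*y^2 - 3*x*y^2 + 3*y^3 + 3*y^2

(a) Degree: the shape is more complex than any degree-3 curve, so deg p = 4.
(b) Observable constraints: it meets the y-axis at y = -1 (among the integer gridlines).
(c) Matching integer coefficients to the picture gives p.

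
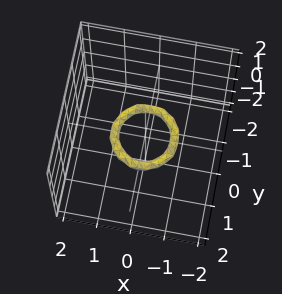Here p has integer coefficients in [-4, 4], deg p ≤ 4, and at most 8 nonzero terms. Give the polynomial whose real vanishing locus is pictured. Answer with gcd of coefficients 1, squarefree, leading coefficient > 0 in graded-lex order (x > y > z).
2*x^4 + 4*x^2*y^2 + 2*y^4 - 3*x^2 - 3*y^2 + 3*z^2 + 1

deg p = 4. A generic line meets the surface in up to 4 points.
Symmetry: the z-axis is an axis of rotation, so x and y enter only as x² + y².
From the axis intercepts and sections: no z-intercept at any integer in the box; a circular section at z = 0 has radius between 0 and 1.
These observations pin down the coefficients. Check: (-1, 0, 0) on the x-axis lies on the surface, and p(-1, 0, 0) = 0. ✓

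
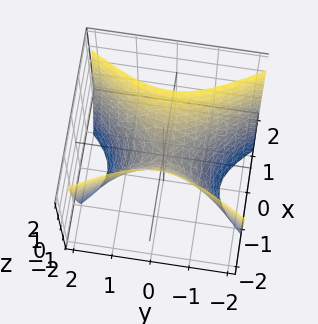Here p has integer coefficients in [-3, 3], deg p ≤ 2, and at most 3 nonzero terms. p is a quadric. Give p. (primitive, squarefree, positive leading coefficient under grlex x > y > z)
2*x^2 - y^2 - z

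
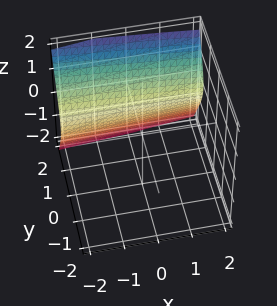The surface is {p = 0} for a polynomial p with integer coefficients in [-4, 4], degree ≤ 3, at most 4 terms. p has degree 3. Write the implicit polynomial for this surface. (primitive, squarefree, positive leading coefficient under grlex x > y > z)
2*y^3 + x*z - 3*z^2 - 3

First, degree: no degree-2 surface has this shape, so deg p = 3.
Next, from the visible intercepts: no z-intercept at any integer in the box; no x-intercept at any integer in the box.
Finally, putting this together gives p.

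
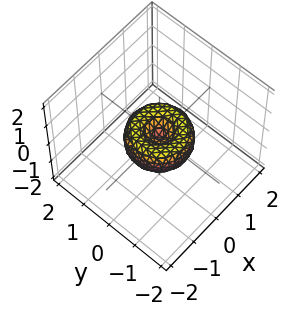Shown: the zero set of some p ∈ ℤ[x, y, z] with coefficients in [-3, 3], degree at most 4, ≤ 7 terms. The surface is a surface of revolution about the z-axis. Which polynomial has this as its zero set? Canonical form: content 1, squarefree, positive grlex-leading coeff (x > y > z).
First, degree: no degree-3 surface has this shape, so deg p = 4.
Next, symmetries: rotational symmetry about the z-axis ⇒ p depends on x, y only through x² + y².
Next, from the axis intercepts and sections: a circular section at z = 0 has radius exactly 1; among the integer gridlines, it crosses the x-axis at x ∈ {-1, 0, 1}; the y-axis gridline crossings are at y ∈ {-1, 0, 1}; one z-axis crossing is at z = 0.
Finally, assembling these constraints gives the stated polynomial.

x^4 + 2*x^2*y^2 + y^4 - x^2 - y^2 + z^2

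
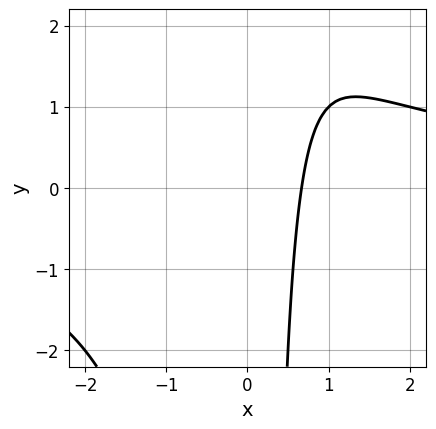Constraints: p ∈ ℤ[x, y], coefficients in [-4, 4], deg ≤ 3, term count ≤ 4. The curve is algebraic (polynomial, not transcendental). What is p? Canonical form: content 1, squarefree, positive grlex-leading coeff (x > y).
x^2*y - 3*x + 2

(a) Degree: a generic line meets the curve in up to 3 points, so deg p = 3.
(b) Reading off the gridlines: the curve avoids every integer y-axis point in the box.
(c) The integer polynomial consistent with all of this is the stated p.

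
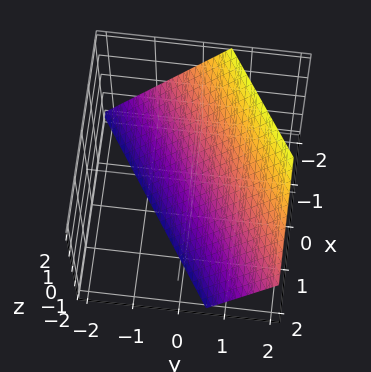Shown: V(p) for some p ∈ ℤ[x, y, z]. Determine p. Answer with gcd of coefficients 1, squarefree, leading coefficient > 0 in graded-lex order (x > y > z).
2*x - 3*y + 2*z + 2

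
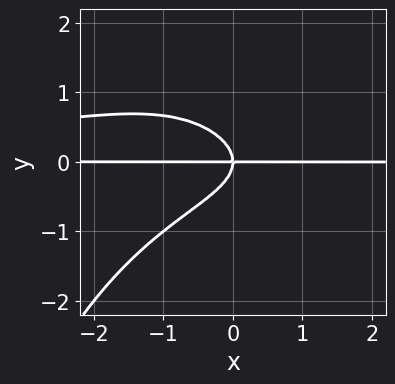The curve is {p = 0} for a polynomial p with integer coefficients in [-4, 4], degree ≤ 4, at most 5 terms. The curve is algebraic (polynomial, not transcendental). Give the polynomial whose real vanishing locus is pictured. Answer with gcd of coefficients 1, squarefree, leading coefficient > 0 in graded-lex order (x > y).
x^2*y^2 + 3*y^3 + 2*x*y

(a) deg p = 4. No degree-3 curve has this shape.
(b) Against the integer gridlines: every point of the x-axis in the box is on the curve; it meets the y-axis at y = 0 (among the integer gridlines).
(c) Fitting integer coefficients to these (and the overall shape) gives p.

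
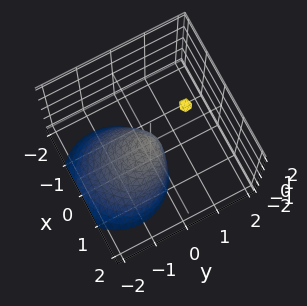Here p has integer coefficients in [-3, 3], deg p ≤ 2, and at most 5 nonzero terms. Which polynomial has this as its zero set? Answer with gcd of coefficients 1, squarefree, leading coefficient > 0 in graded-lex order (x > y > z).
2*x^2 + 2*y^2 - 2*y*z + z

1. Degree: no degree-1 surface has this shape, so deg p = 2.
2. Reading off the gridlines: one x-axis crossing is at x = 0; it crosses the z-axis at the gridline z = 0; it meets the y-axis at y = 0 (among the integer gridlines).
3. These observations pin down the coefficients.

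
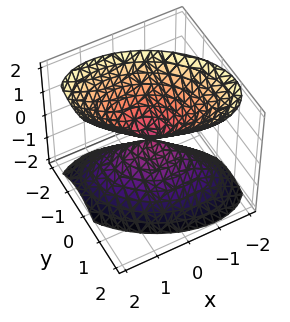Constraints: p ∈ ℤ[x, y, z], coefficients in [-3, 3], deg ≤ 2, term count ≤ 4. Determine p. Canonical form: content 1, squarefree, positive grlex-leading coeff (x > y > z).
2*x^2 + 2*x*y + 3*y^2 - 2*z^2

(a) I count 2 distinct pieces. Treating them together as one polynomial.
(b) Degree: a generic line meets the surface in up to 2 points, so deg p = 2.
(c) From the visible intercepts: it meets the z-axis at z = 0 (among the integer gridlines); it meets the x-axis at x = 0 (among the integer gridlines).
(d) These observations pin down the coefficients.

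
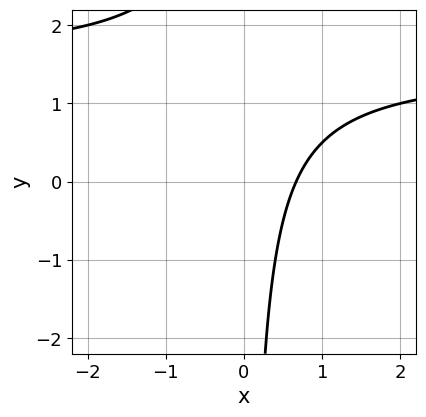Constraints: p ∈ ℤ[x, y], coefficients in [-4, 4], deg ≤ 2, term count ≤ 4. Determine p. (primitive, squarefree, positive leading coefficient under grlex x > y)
2*x*y - 3*x + 2

First, degree: no degree-1 curve has this shape, so deg p = 2.
Next, against the integer gridlines: it misses every integer gridline on the y-axis.
Finally, assembling these constraints gives the stated polynomial.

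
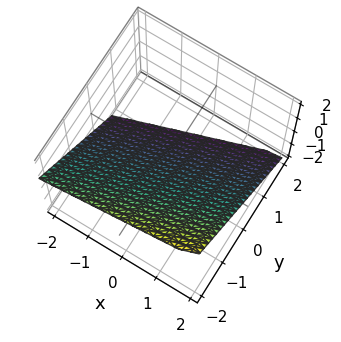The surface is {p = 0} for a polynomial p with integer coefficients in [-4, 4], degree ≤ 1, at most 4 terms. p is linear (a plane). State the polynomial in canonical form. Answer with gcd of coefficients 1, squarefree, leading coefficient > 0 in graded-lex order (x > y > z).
x - 3*y - 3*z - 2

1. deg p = 1. Every cross-section is a straight line — this is a plane.
2. From the visible intercepts: one x-axis crossing is at x = 2.
3. The integer polynomial consistent with all of this is the stated p.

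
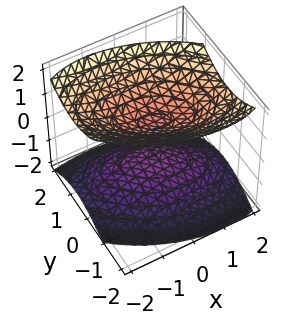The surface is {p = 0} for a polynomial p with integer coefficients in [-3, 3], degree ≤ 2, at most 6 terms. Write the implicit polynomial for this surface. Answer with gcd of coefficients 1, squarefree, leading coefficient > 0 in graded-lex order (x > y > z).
First, there are 2 components.
Then, the degree is 2 — the shape is more complex than any degree-1 surface.
Next, against the integer gridlines: no y-intercept at any integer in the box; the surface avoids every integer x-axis point in the box.
Finally, matching integer coefficients to the picture gives p.

x^2 + x*y + 2*y^2 - 2*z^2 + 1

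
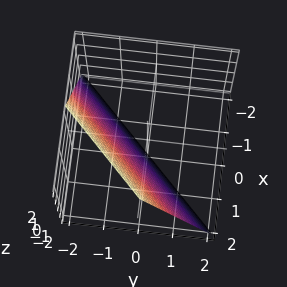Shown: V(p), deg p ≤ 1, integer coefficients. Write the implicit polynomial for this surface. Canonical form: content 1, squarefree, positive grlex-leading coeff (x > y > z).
2*x - 2*y - z - 2

First, deg p = 1. The surface is flat (a plane).
Next, checking where it meets the axes: one z-axis crossing is at z = -2; it meets the x-axis at x = 1 (among the integer gridlines); it crosses the y-axis at the gridline y = -1.
Finally, fitting integer coefficients to these (and the overall shape) gives p.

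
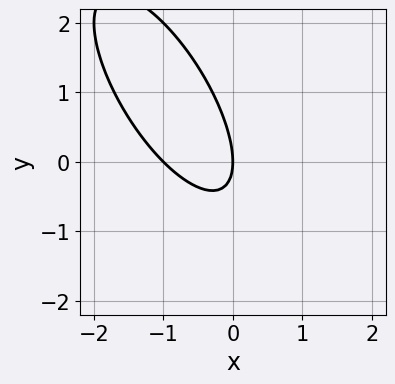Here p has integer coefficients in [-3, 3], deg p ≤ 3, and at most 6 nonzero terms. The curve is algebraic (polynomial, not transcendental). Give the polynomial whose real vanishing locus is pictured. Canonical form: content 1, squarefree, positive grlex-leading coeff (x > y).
2*x^2 + 2*x*y + y^2 + 2*x

First, degree: no degree-1 curve has this shape, so deg p = 2.
Next, against the integer gridlines: one y-axis crossing is at y = 0; the x-axis gridline crossings are at x ∈ {-1, 0}.
Finally, these observations pin down the coefficients.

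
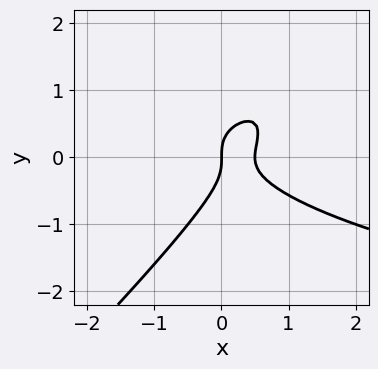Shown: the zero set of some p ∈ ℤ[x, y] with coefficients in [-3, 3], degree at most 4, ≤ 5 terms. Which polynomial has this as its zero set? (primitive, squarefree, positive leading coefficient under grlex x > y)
2*x*y^2 - 2*y^3 - 2*x^2 + x

1. Degree: no degree-2 curve has this shape, so deg p = 3.
2. Against the integer gridlines: it crosses the x-axis at the gridline x = 0; one y-axis crossing is at y = 0.
3. Putting this together gives p.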